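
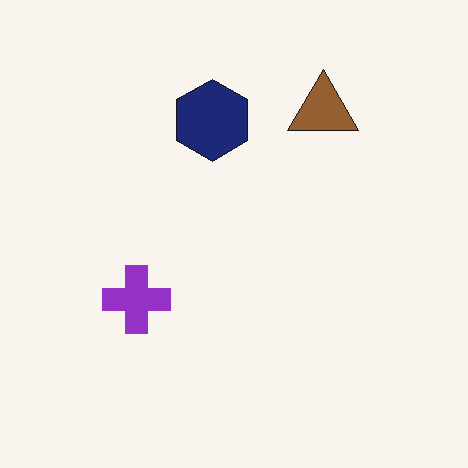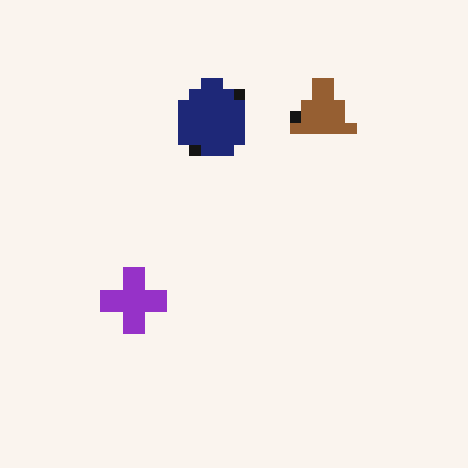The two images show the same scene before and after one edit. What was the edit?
It was coarsely pixelated.

Shapes are reduced to large square blocks; fine edges and outlines are lost — a downscale-then-upscale (mosaic) effect.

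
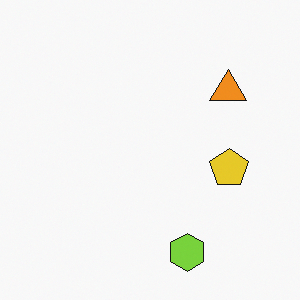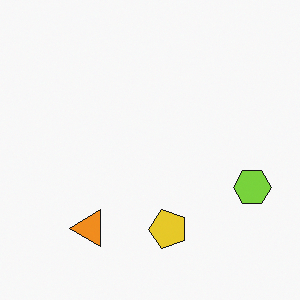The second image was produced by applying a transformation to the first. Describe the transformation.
The transformation is: transposed (reflected across the top-left ↔ bottom-right diagonal).

Shapes have swapped their row and column positions — what was in the top-right is now in the bottom-left — a diagonal reflection.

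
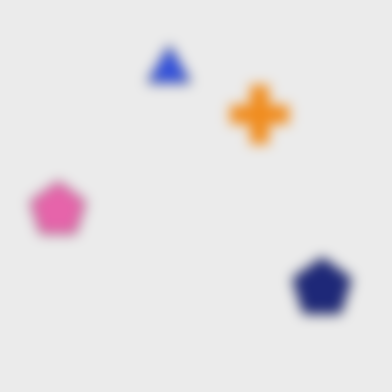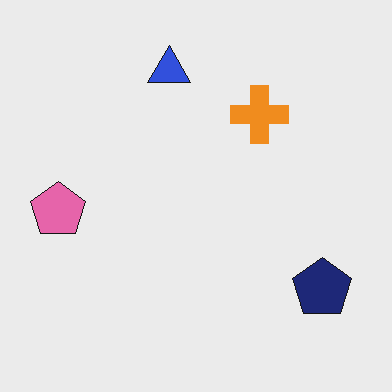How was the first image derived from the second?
Heavily blurred.

Shape edges and outlines are uniformly softened across the whole image.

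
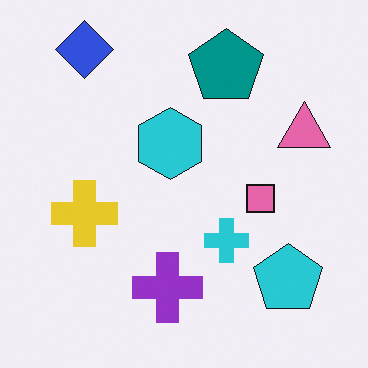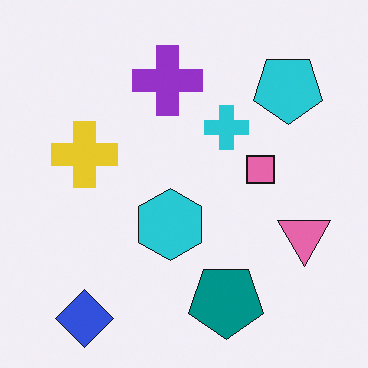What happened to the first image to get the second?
The image was flipped vertically (top ↔ bottom).

The blue diamond is in the top-left of the first image and the bottom-left of the second — shapes on opposite sides of the horizontal midline have swapped in a mirror flip.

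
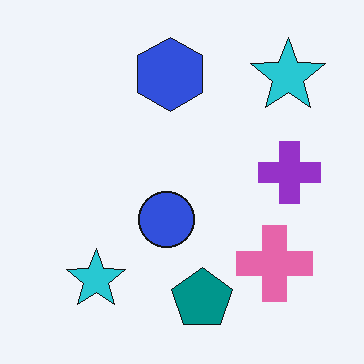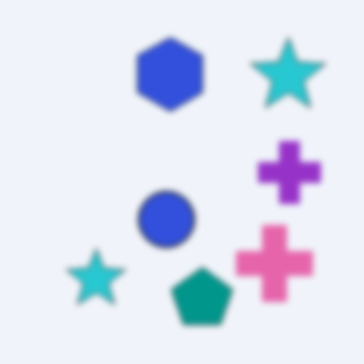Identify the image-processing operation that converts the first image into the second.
The image was noticeably gaussian-blurred.

Shape edges and outlines are uniformly softened across the whole image.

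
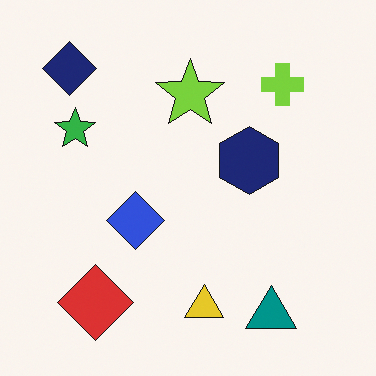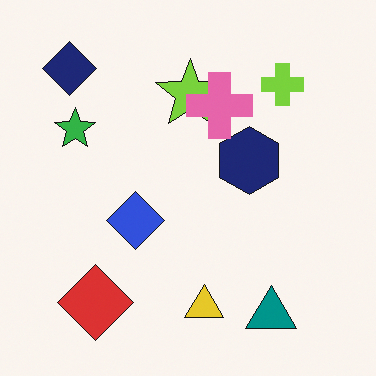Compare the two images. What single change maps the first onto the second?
Overlaid with an additional pink cross.

A pink cross appears in the second image that is absent from the first.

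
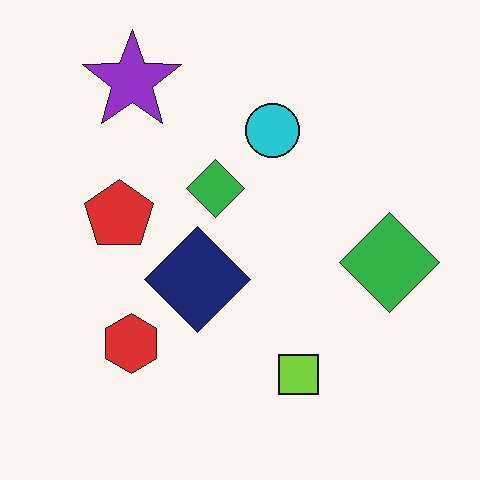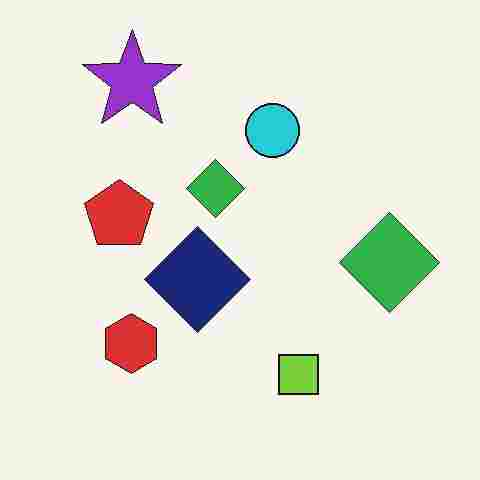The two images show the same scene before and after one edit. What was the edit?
The second image is the first heavily JPEG-compressed with obvious blocking artifacts.

Blocky 8×8 compression artifacts appear around shape edges and the flat background shows ringing — characteristic JPEG degradation.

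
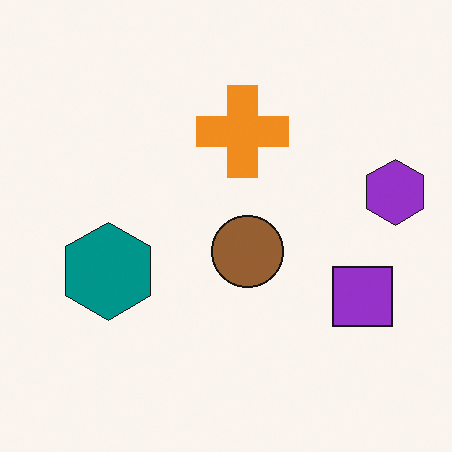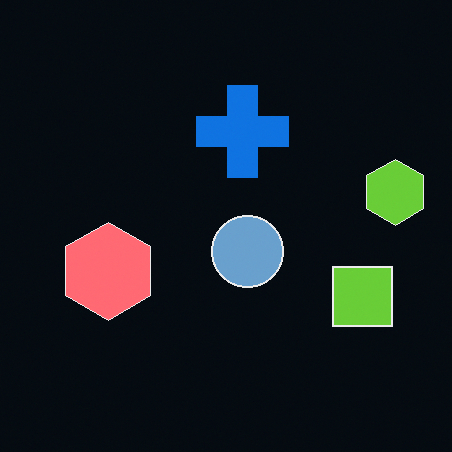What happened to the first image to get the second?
The transformation is: color-inverted (negative).

The light background has become dark and every shape's color is its complement — a photographic negative.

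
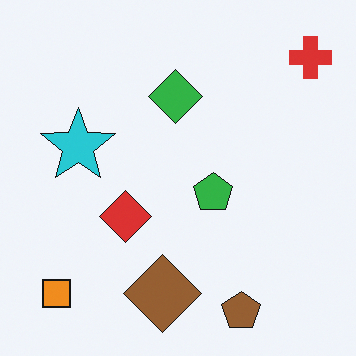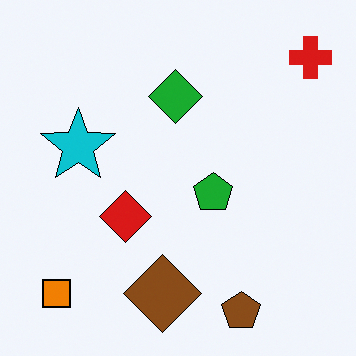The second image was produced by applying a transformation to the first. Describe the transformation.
Given slightly increased contrast.

Tones are pushed away from mid-grey across the whole image — a global contrast change.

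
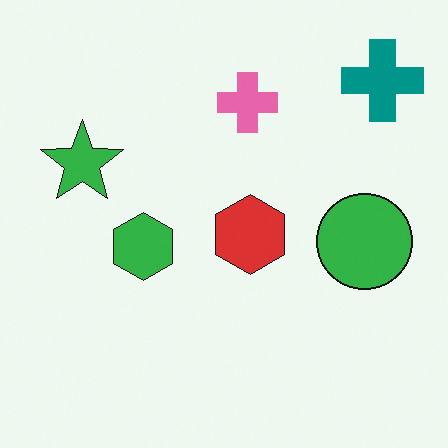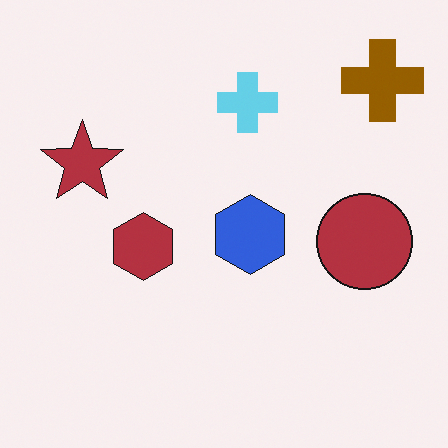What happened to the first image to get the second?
It was hue-shifted by a large amount.

Every shape's color has rotated by the same amount around the hue wheel — a uniform hue shift.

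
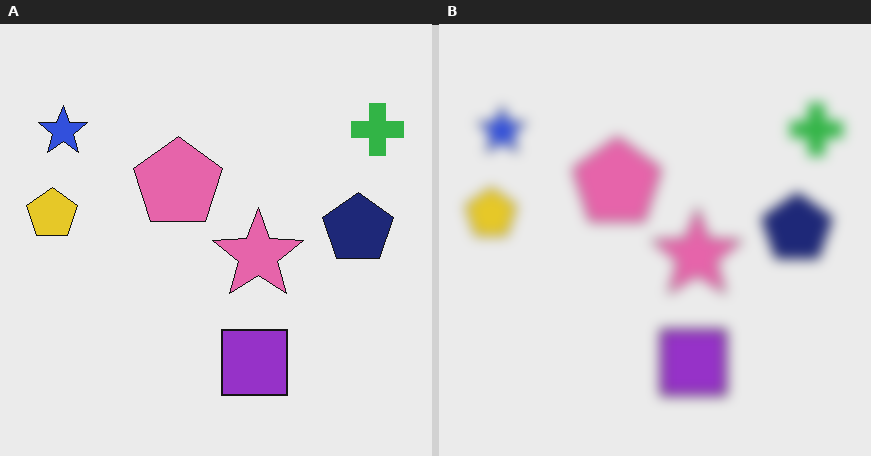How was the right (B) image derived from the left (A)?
The transformation is: strongly gaussian-blurred.

Shape edges and outlines are uniformly softened across the whole image.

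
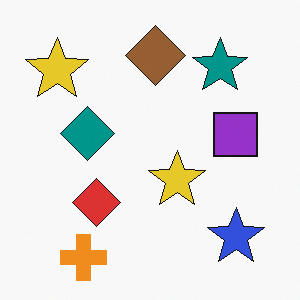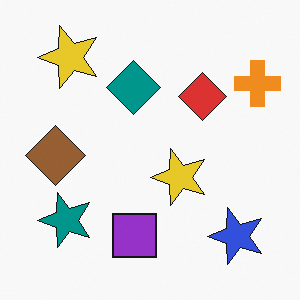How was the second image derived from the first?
The transformation is: transposed (reflected across the top-left ↔ bottom-right diagonal).

Shapes have swapped their row and column positions — what was in the top-right is now in the bottom-left — a diagonal reflection.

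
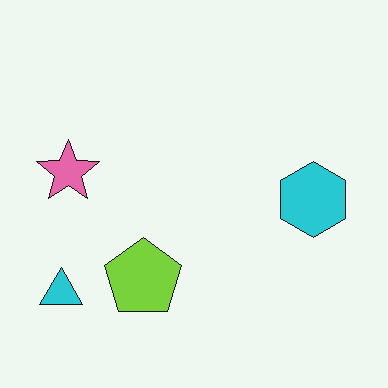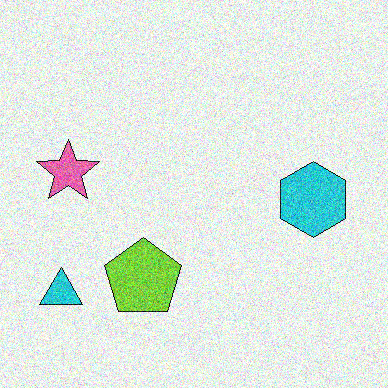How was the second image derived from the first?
The second image is the first degraded with strong gaussian noise.

Random speckle covers the whole image, including the flat background.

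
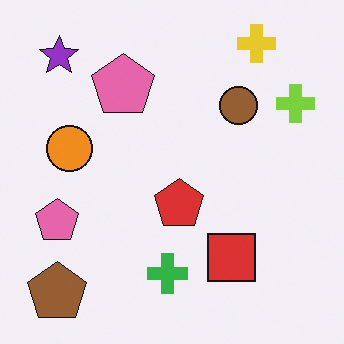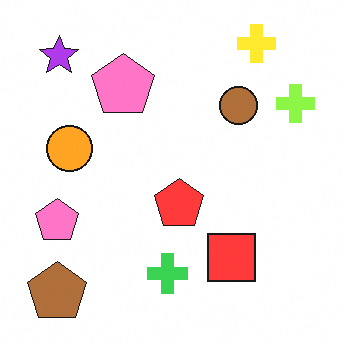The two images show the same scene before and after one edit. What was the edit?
The transformation is: slightly brightened.

Every pixel — background and shapes alike — is uniformly brightened.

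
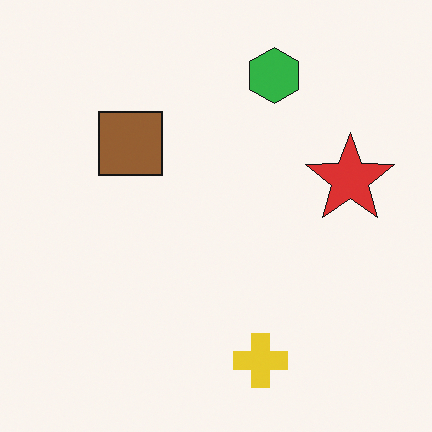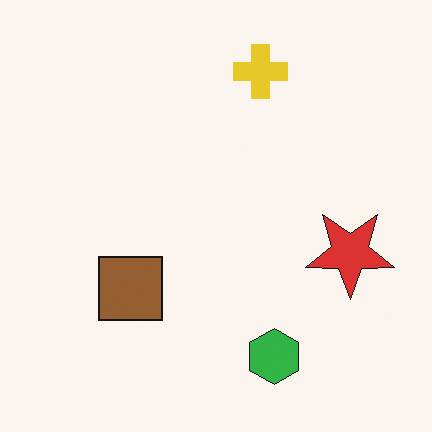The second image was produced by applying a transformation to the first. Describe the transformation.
The image was flipped vertically (top ↔ bottom).

The yellow cross is in the bottom of the first image and the top of the second — shapes on opposite sides of the horizontal midline have swapped in a mirror flip.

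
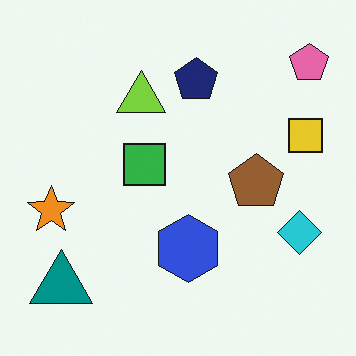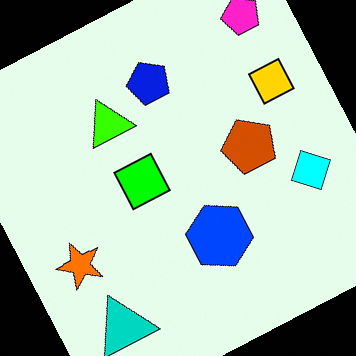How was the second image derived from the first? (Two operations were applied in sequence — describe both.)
Made much more vivid (saturation change), then rotated counter-clockwise by a moderate amount.

All colors are more vivid — a global saturation change. Every shape is tilted by the same angle and the image corners show triangular fill wedges — a whole-image rotation by a non-right angle.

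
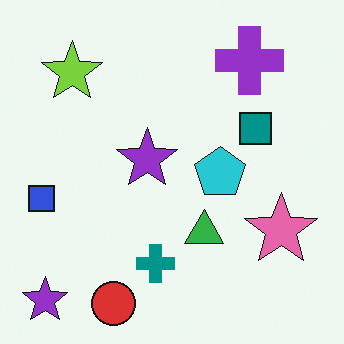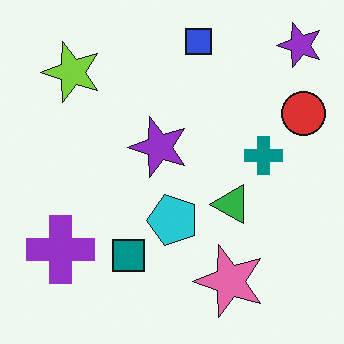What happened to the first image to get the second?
The transformation is: transposed (reflected across the top-left ↔ bottom-right diagonal).

Shapes have swapped their row and column positions — what was in the top-right is now in the bottom-left — a diagonal reflection.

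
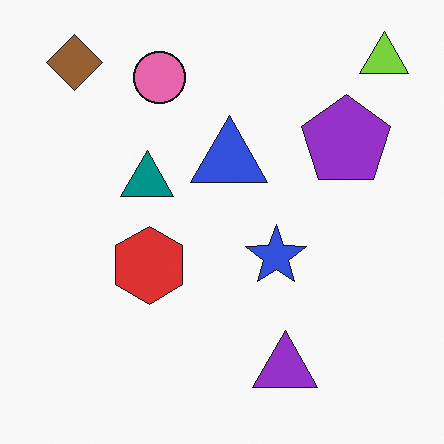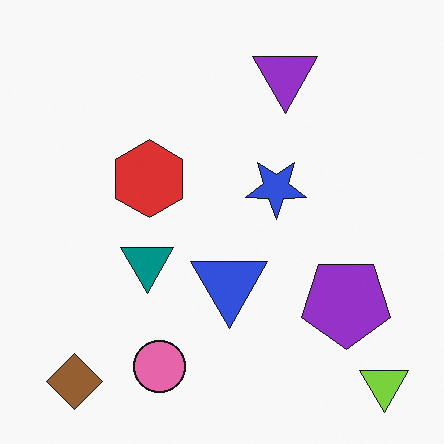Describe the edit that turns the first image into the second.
The second image is the first flipped vertically (top ↔ bottom).

The lime triangle is in the top-right of the first image and the bottom-right of the second — shapes on opposite sides of the horizontal midline have swapped in a mirror flip.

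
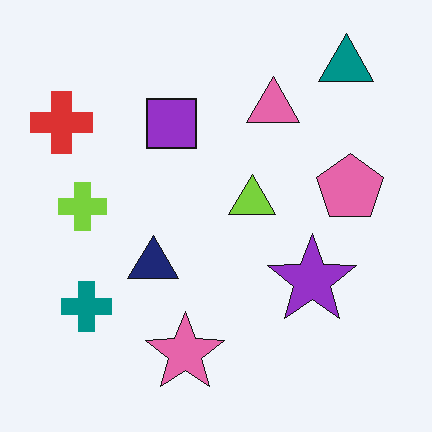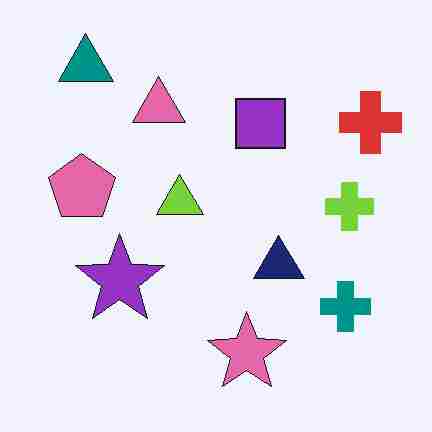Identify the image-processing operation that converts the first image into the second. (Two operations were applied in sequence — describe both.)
The second image is the first heavily JPEG-compressed with obvious blocking artifacts, then flipped horizontally (left ↔ right).

Blocky 8×8 compression artifacts appear around shape edges and the flat background shows ringing — characteristic JPEG degradation. The red cross is in the top-left of the first image and the top-right of the second — shapes on opposite sides of the vertical midline have swapped in a mirror flip.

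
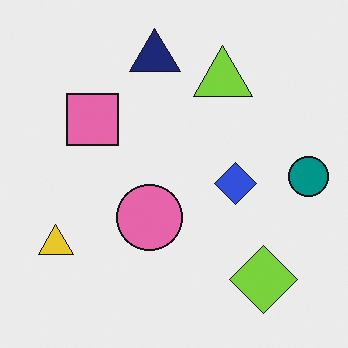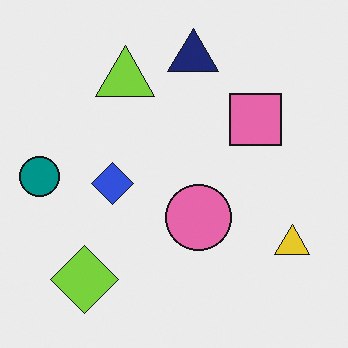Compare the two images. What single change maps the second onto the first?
It was flipped horizontally (left ↔ right).

The teal circle is in the left of the second image and the right of the first — shapes on opposite sides of the vertical midline have swapped in a mirror flip.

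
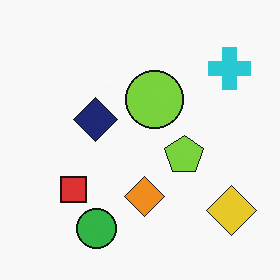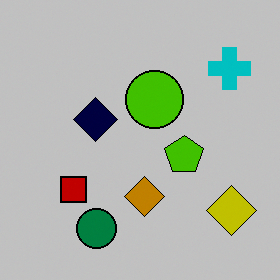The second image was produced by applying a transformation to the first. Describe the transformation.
This is the original image heavily posterized to just a handful of flat colors.

Each flat color has snapped to a coarser quantized level — most visibly, the near-white background has dropped to a flat grey.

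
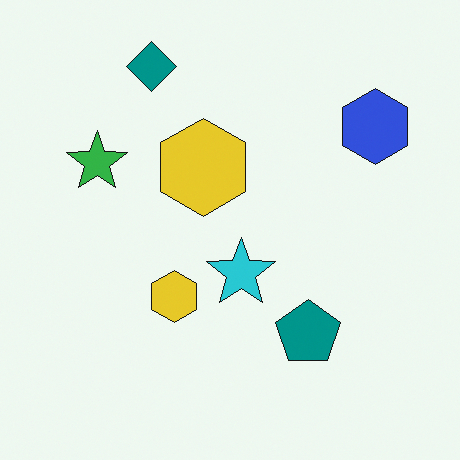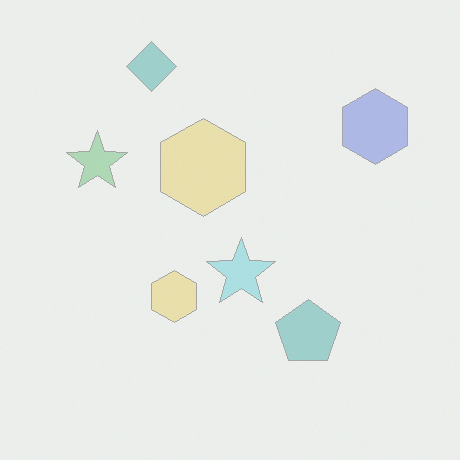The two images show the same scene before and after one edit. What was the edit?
This is the original image washed out (contrast reduced).

Tones are pushed toward mid-grey across the whole image — a global contrast change.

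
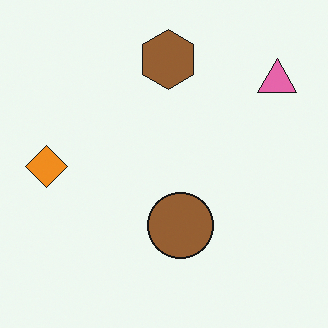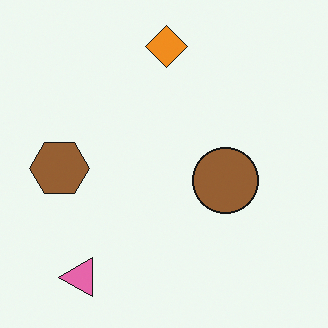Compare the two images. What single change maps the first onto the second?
It was transposed (reflected across the top-left ↔ bottom-right diagonal).

Shapes have swapped their row and column positions — what was in the top-right is now in the bottom-left — a diagonal reflection.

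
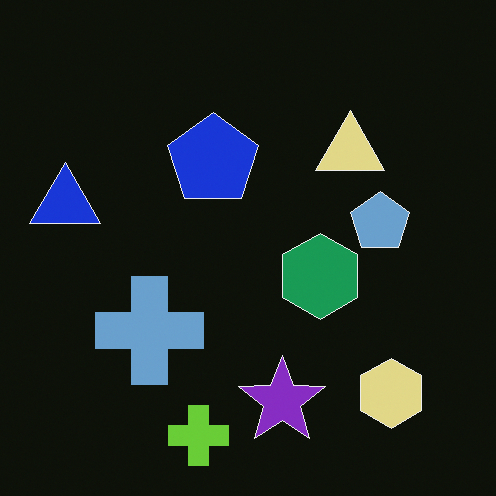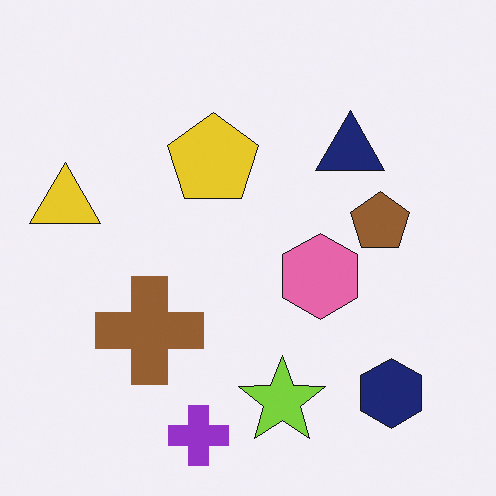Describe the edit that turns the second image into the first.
The image was color-inverted (negative).

The light background has become dark and every shape's color is its complement — a photographic negative.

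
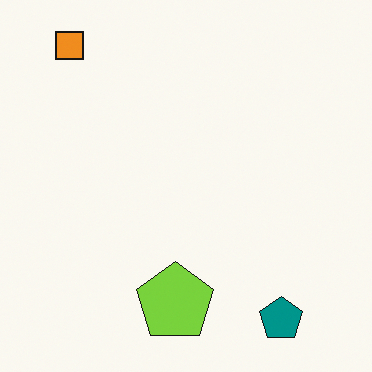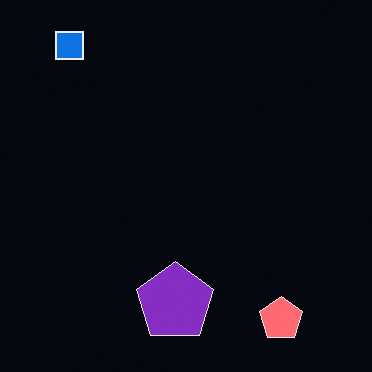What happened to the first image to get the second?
It was color-inverted (negative).

The light background has become dark and every shape's color is its complement — a photographic negative.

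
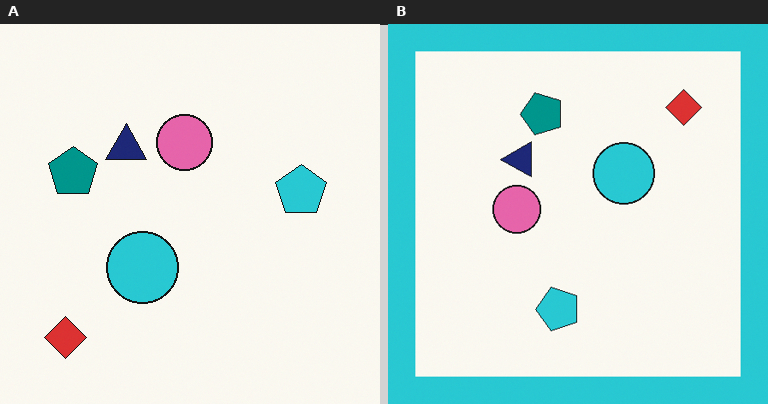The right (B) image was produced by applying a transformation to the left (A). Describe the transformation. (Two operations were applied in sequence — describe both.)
Transposed (reflected across the top-left ↔ bottom-right diagonal), then framed with a cyan border.

Shapes have swapped their row and column positions — what was in the top-right is now in the bottom-left — a diagonal reflection. A solid cyan frame runs around the edge of the right (B) image, with the content slightly shrunk inside it.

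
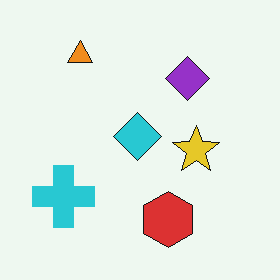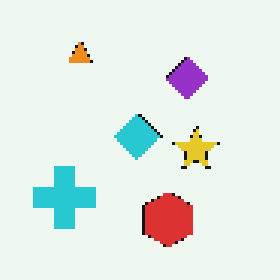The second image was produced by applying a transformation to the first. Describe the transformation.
The second image is the first mildly pixelated.

Shapes are reduced to large square blocks; fine edges and outlines are lost — a downscale-then-upscale (mosaic) effect.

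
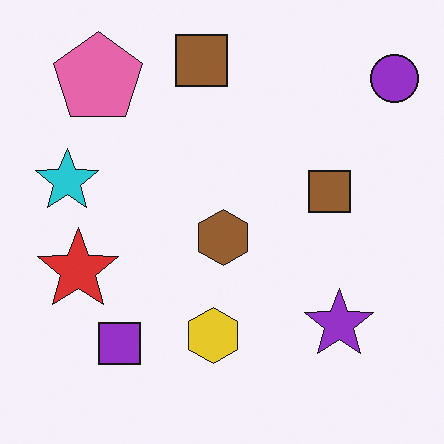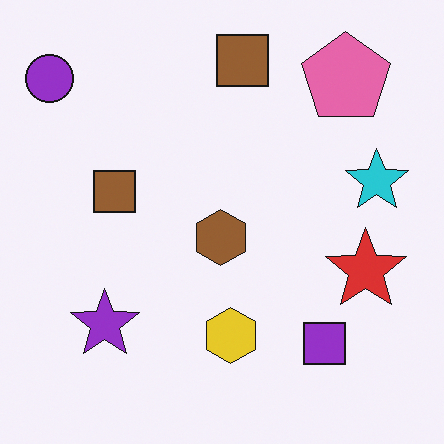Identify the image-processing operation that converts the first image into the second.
This is the original image flipped horizontally (left ↔ right).

The purple circle is in the top-right of the first image and the top-left of the second — shapes on opposite sides of the vertical midline have swapped in a mirror flip.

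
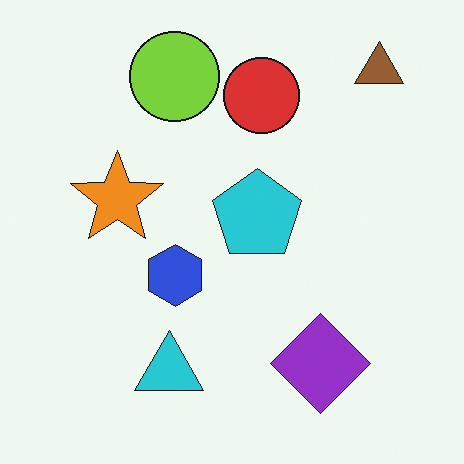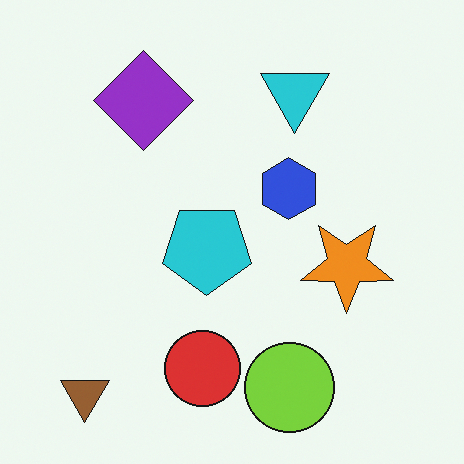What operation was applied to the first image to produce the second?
This is the original image rotated 180°.

The brown triangle sits in the top-right of the first image and the bottom-left of the second — consistent with a whole-image 180° rotation.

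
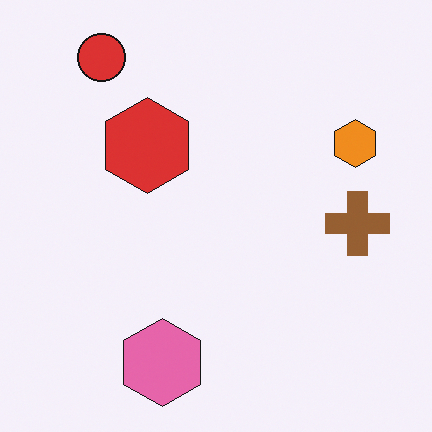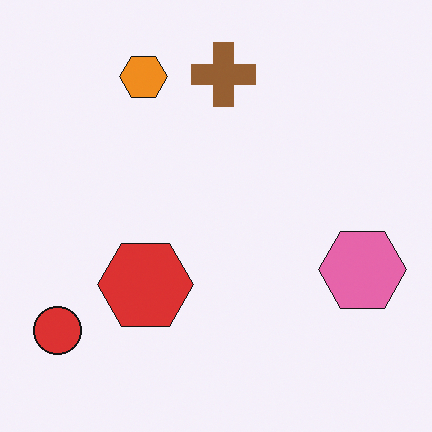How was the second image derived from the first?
The image was rotated 90° counter-clockwise.

The red circle sits in the top-left of the first image and the bottom-left of the second — consistent with a whole-image 90° counter-clockwise rotation.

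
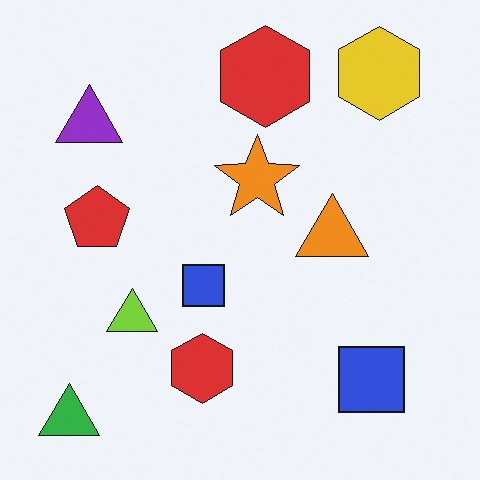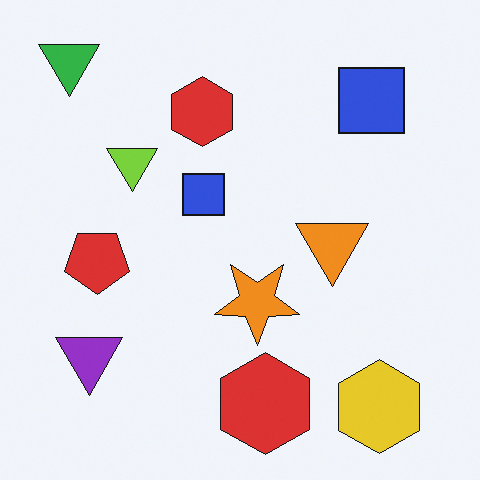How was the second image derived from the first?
Flipped vertically (top ↔ bottom).

The green triangle is in the bottom-left of the first image and the top-left of the second — shapes on opposite sides of the horizontal midline have swapped in a mirror flip.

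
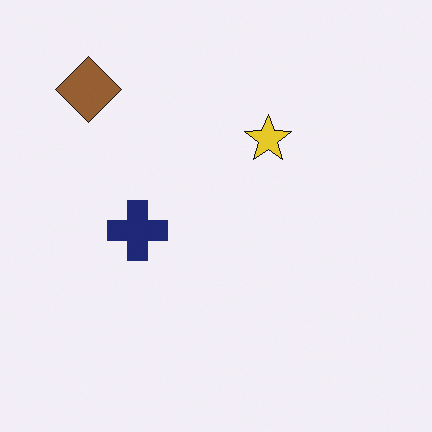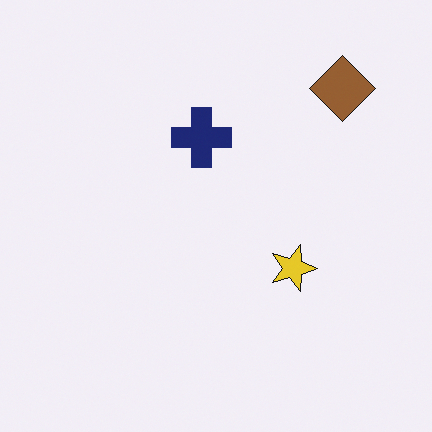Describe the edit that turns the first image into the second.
The second image is the first rotated 90° clockwise.

The brown diamond sits in the top-left of the first image and the top-right of the second — consistent with a whole-image 90° clockwise rotation.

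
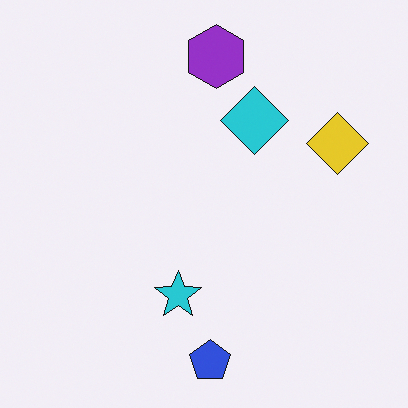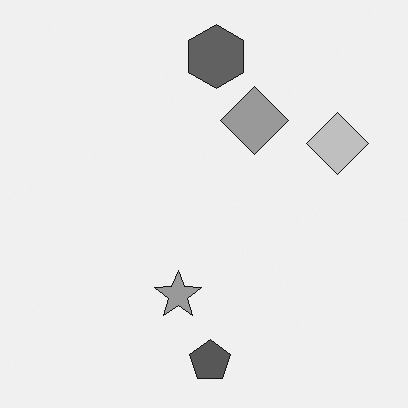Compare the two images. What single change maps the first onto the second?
It was converted to grayscale.

All color is removed — every shape is now a shade of grey.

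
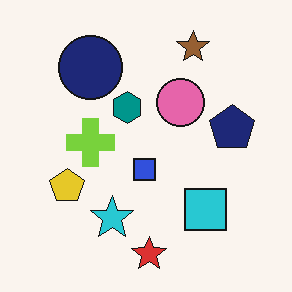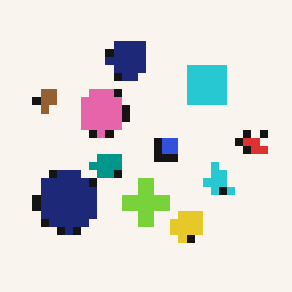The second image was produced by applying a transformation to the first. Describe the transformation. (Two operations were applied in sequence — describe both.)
The transformation is: rotated 90° counter-clockwise, then moderately pixelated.

The brown star sits in the top of the first image and the left of the second — consistent with a whole-image 90° counter-clockwise rotation. Shapes are reduced to large square blocks; fine edges and outlines are lost — a downscale-then-upscale (mosaic) effect.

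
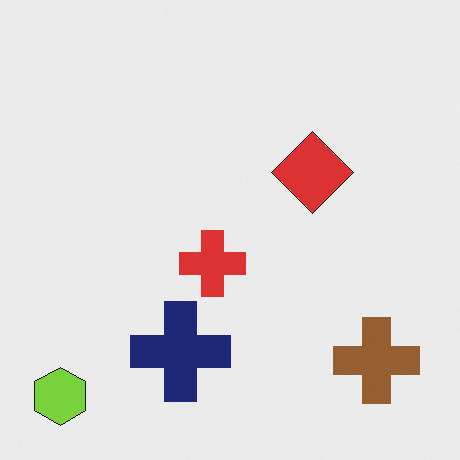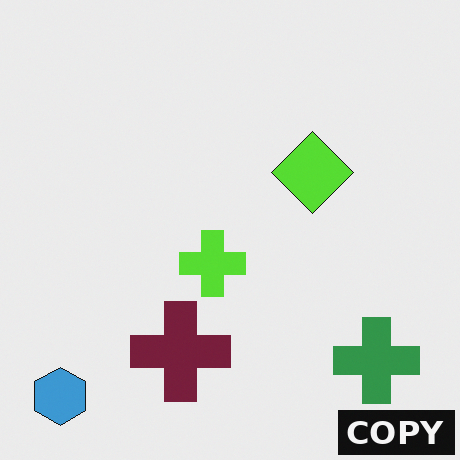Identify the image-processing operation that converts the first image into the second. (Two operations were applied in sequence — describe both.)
This is the original image hue-shifted by a moderate amount, then watermarked with the text "COPY" in the lower-right corner.

Every shape's color has rotated by the same amount around the hue wheel — a uniform hue shift. A dark label reading "COPY" appears in the lower-right corner.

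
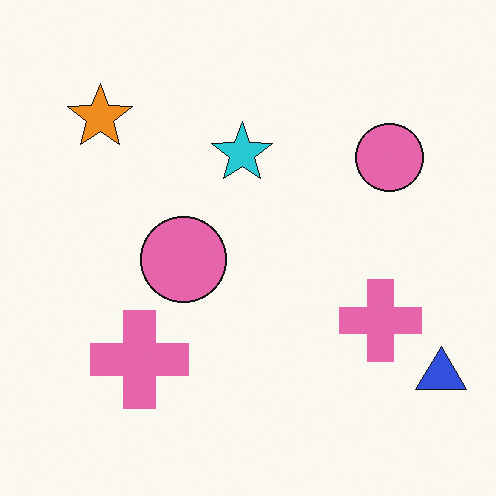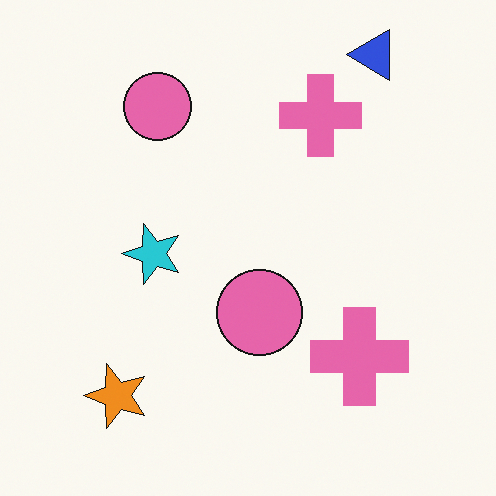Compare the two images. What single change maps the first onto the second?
The second image is the first rotated 90° counter-clockwise.

The blue triangle sits in the bottom-right of the first image and the top-right of the second — consistent with a whole-image 90° counter-clockwise rotation.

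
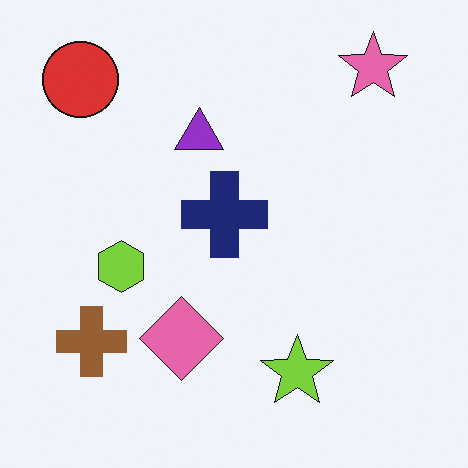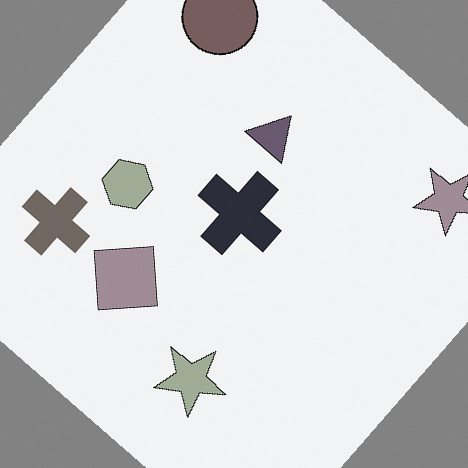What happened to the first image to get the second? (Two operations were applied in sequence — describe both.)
It was rotated clockwise by a large amount — several tens of degrees, then heavily desaturated.

Every shape is tilted by the same angle and the image corners show triangular fill wedges — a whole-image rotation by a non-right angle. All colors are more muted and greyish — a global saturation change.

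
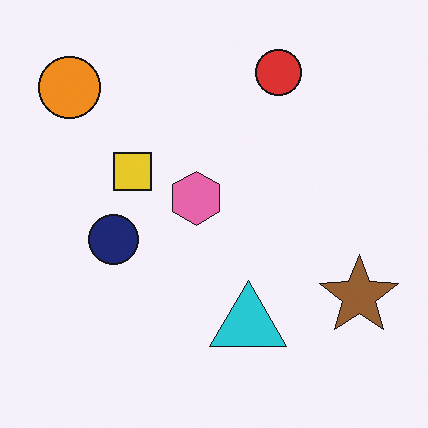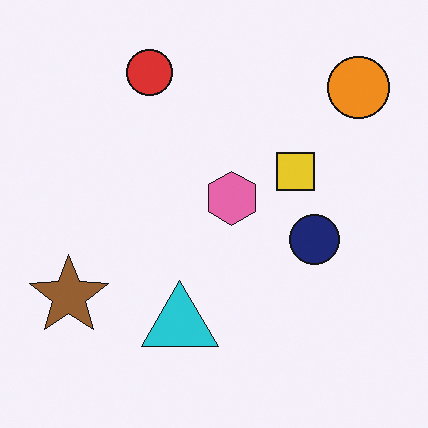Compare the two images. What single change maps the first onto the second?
The image was flipped horizontally (left ↔ right).

The orange circle is in the top-left of the first image and the top-right of the second — shapes on opposite sides of the vertical midline have swapped in a mirror flip.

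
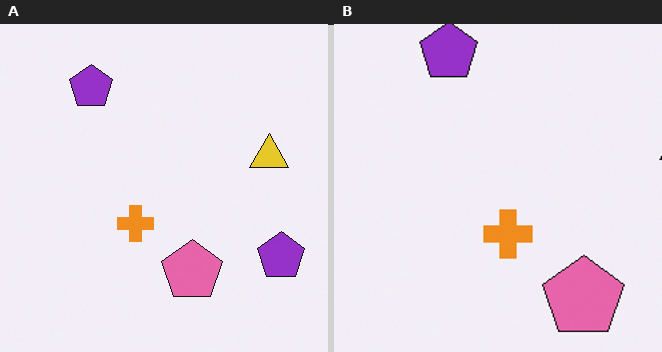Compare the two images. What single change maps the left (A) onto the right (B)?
Cropped to a modestly smaller region and rescaled.

The visible shapes are larger and the field of view is narrower; shapes near the original edges may be partly or wholly outside the frame — a crop-and-rescale.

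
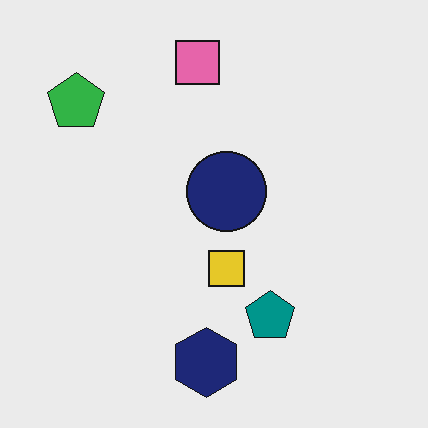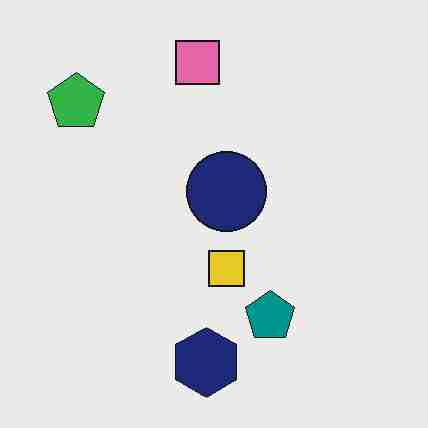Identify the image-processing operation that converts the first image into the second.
The second image is the first heavily JPEG-compressed with obvious blocking artifacts.

Blocky 8×8 compression artifacts appear around shape edges and the flat background shows ringing — characteristic JPEG degradation.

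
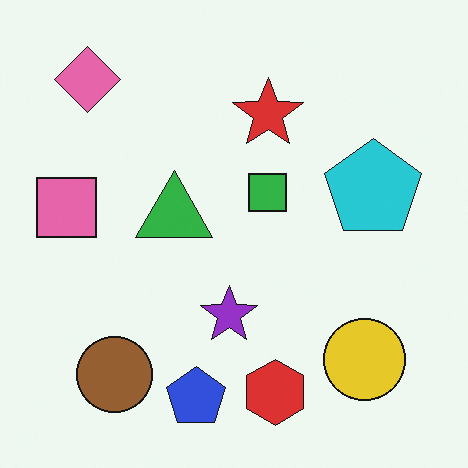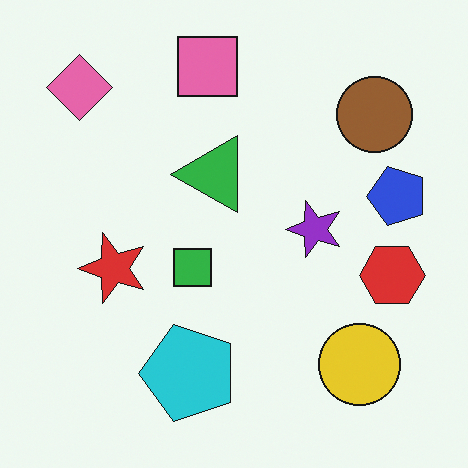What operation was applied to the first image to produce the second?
This is the original image transposed (reflected across the top-left ↔ bottom-right diagonal).

Shapes have swapped their row and column positions — what was in the top-right is now in the bottom-left — a diagonal reflection.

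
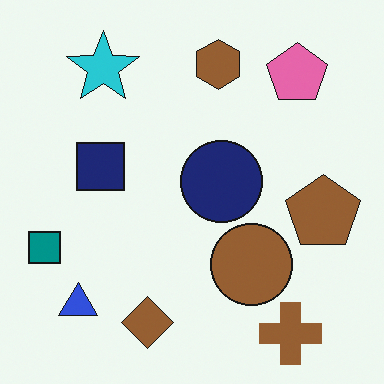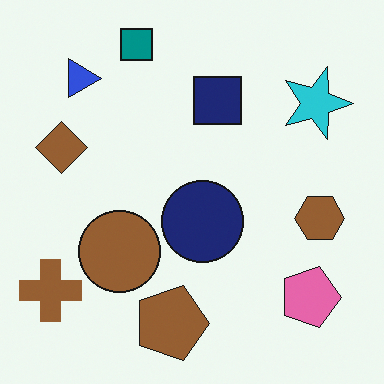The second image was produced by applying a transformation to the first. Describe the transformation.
Rotated 90° clockwise.

The brown cross sits in the bottom-right of the first image and the bottom-left of the second — consistent with a whole-image 90° clockwise rotation.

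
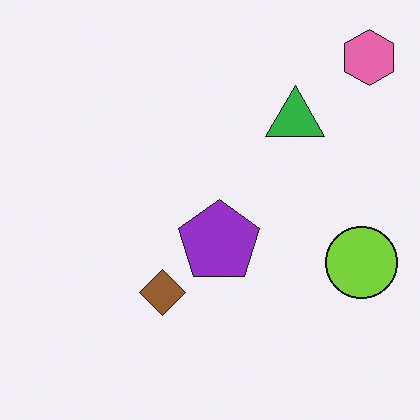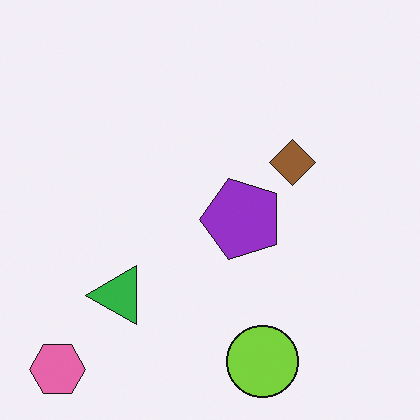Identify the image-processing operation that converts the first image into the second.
It was transposed (reflected across the top-left ↔ bottom-right diagonal).

Shapes have swapped their row and column positions — what was in the top-right is now in the bottom-left — a diagonal reflection.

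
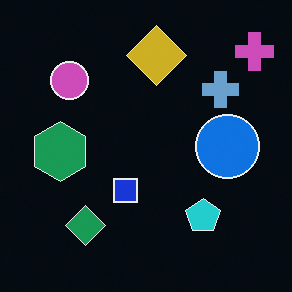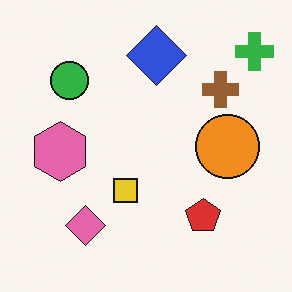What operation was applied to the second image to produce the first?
It was color-inverted (negative).

The light background has become dark and every shape's color is its complement — a photographic negative.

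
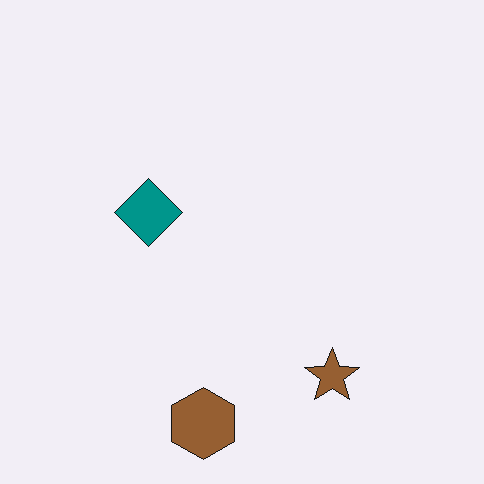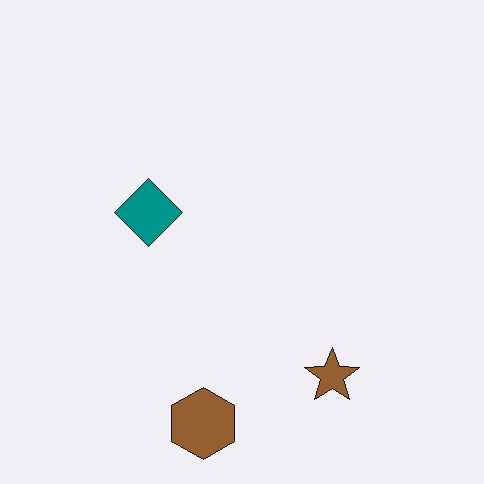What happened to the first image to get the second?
This is the original image JPEG-compressed with visible artifacts.

Blocky 8×8 compression artifacts appear around shape edges and the flat background shows ringing — characteristic JPEG degradation.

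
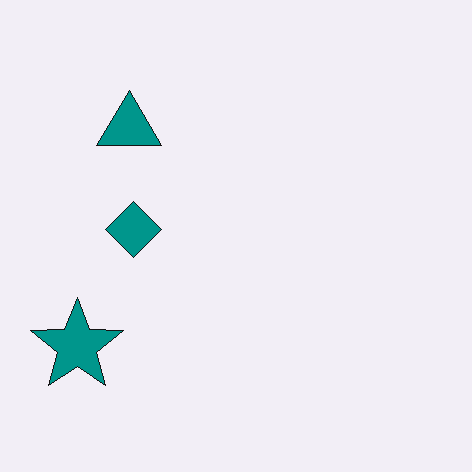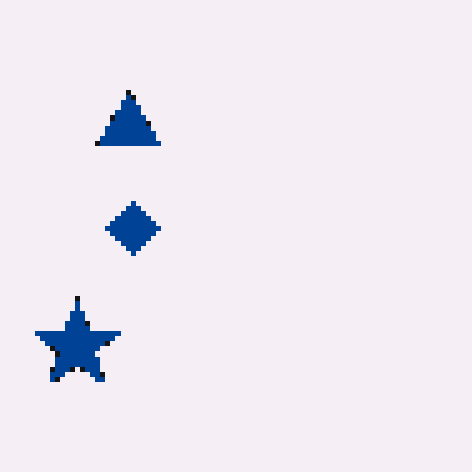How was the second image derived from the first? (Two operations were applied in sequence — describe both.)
The second image is the first hue-shifted by a small amount, then mildly pixelated.

Every shape's color has rotated by the same amount around the hue wheel — a uniform hue shift. Shapes are reduced to large square blocks; fine edges and outlines are lost — a downscale-then-upscale (mosaic) effect.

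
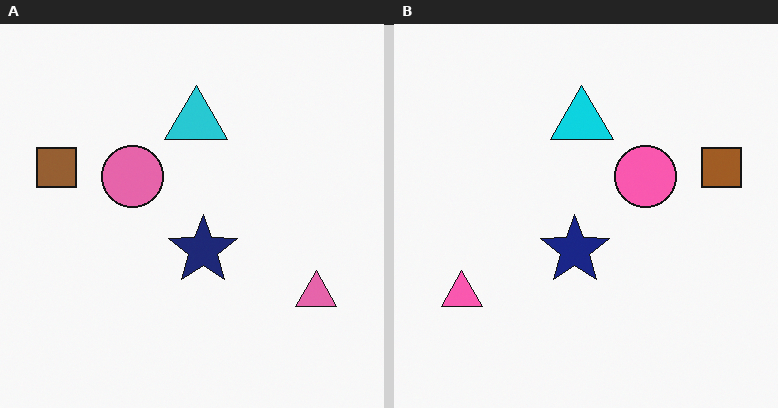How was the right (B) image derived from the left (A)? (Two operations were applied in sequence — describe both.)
The image was flipped horizontally (left ↔ right), then slightly oversaturated.

The brown square is in the left of the left (A) image and the right of the right (B) — shapes on opposite sides of the vertical midline have swapped in a mirror flip. All colors are more vivid — a global saturation change.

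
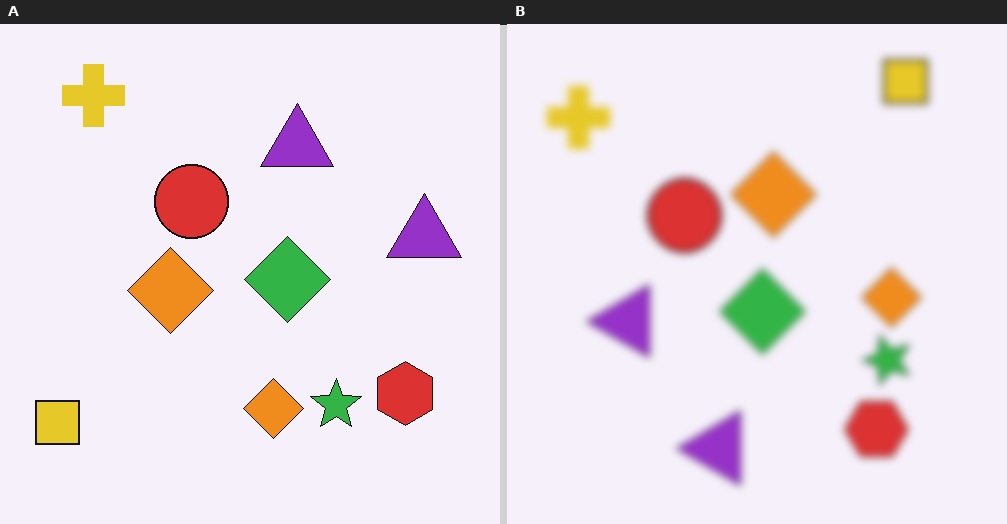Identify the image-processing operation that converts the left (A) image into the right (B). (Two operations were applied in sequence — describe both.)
The transformation is: transposed (reflected across the top-left ↔ bottom-right diagonal), then noticeably gaussian-blurred.

Shapes have swapped their row and column positions — what was in the top-right is now in the bottom-left — a diagonal reflection. Shape edges and outlines are uniformly softened across the whole image.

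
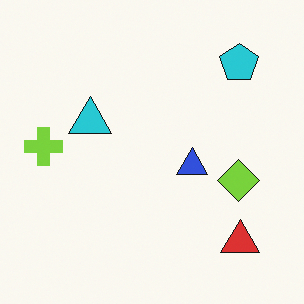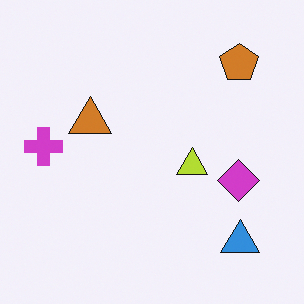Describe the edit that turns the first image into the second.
The second image is the first hue-shifted by a large amount.

Every shape's color has rotated by the same amount around the hue wheel — a uniform hue shift.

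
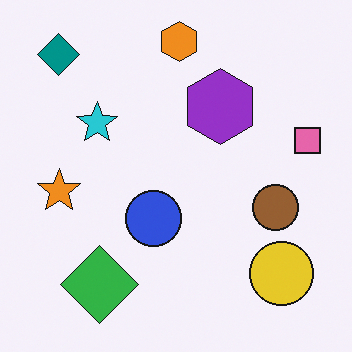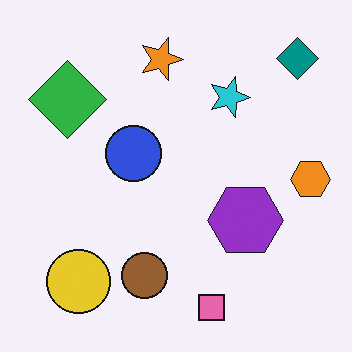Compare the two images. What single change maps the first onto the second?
Rotated 90° clockwise.

The teal diamond sits in the top-left of the first image and the top-right of the second — consistent with a whole-image 90° clockwise rotation.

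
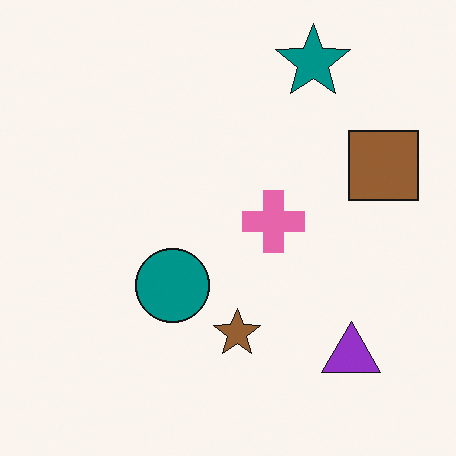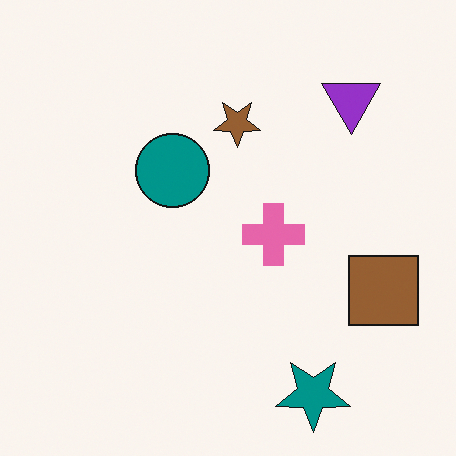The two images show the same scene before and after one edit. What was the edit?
The image was flipped vertically (top ↔ bottom).

The teal star is in the top-right of the first image and the bottom-right of the second — shapes on opposite sides of the horizontal midline have swapped in a mirror flip.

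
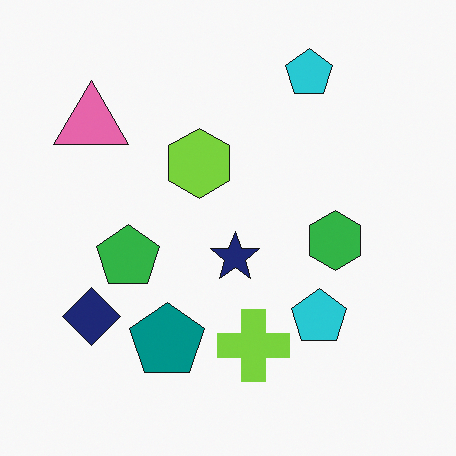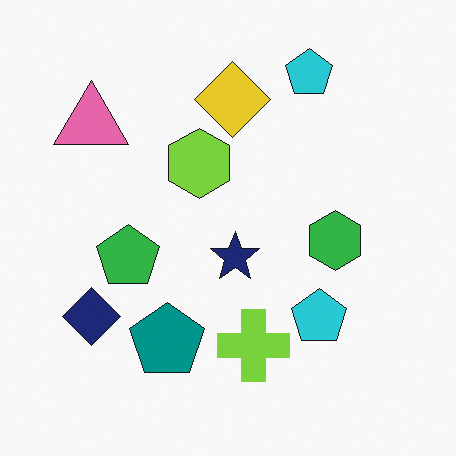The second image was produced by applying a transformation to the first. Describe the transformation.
The second image is the first overlaid with an additional yellow diamond.

A yellow diamond appears in the second image that is absent from the first.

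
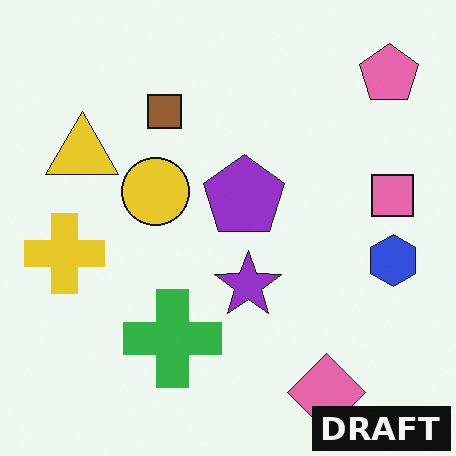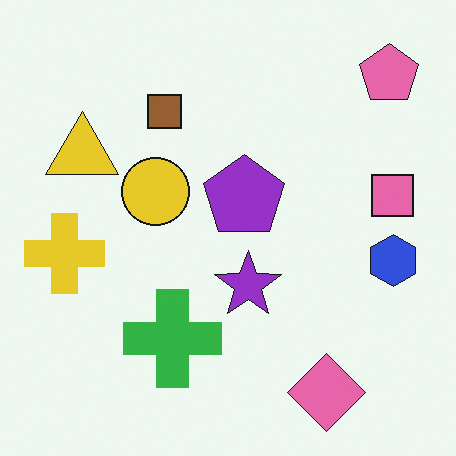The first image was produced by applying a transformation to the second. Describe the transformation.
It was watermarked with the text "DRAFT" in the lower-right corner.

A dark label reading "DRAFT" appears in the lower-right corner.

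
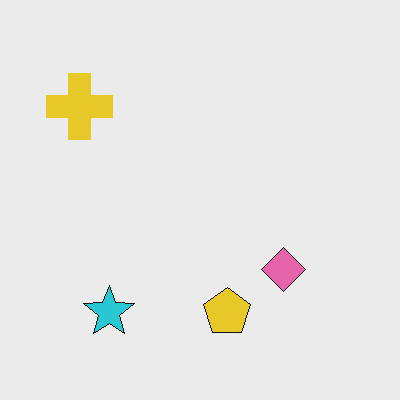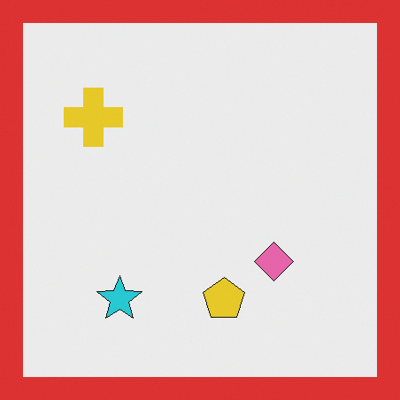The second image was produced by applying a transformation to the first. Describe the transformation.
The transformation is: framed with a red border.

A solid red frame runs around the edge of the second image, with the content slightly shrunk inside it.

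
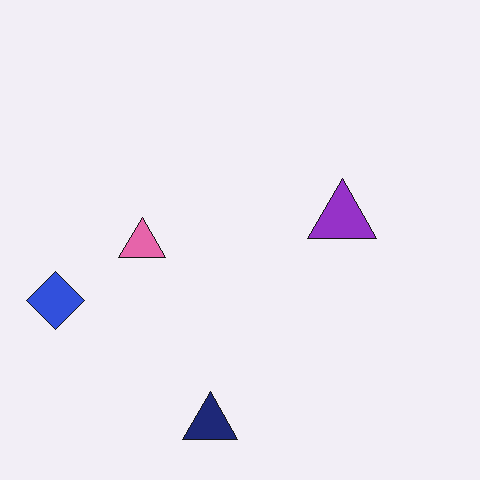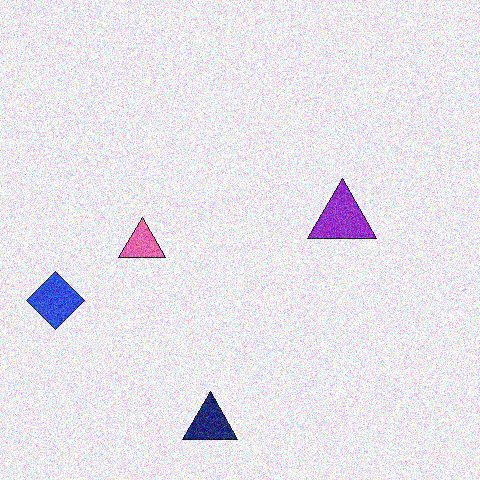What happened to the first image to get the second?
It was degraded with heavy additive noise.

Random speckle covers the whole image, including the flat background.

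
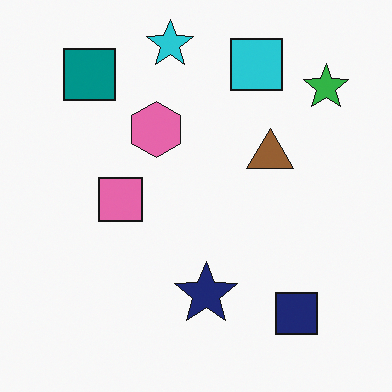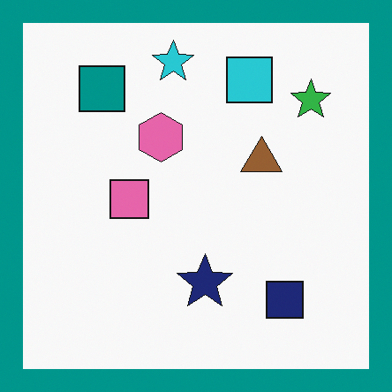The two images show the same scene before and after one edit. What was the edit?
The transformation is: framed with a teal border.

A solid teal frame runs around the edge of the second image, with the content slightly shrunk inside it.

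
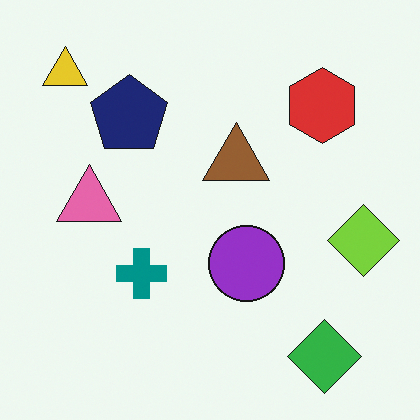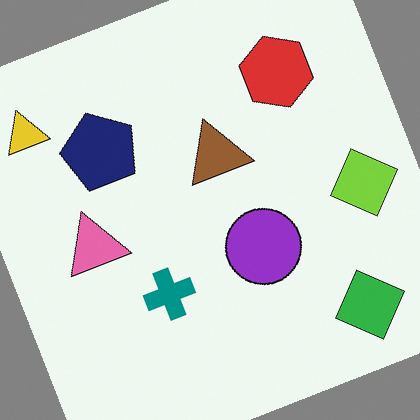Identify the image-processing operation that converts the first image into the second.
The second image is the first rotated counter-clockwise by a clearly visible amount.

Every shape is tilted by the same angle and the image corners show triangular fill wedges — a whole-image rotation by a non-right angle.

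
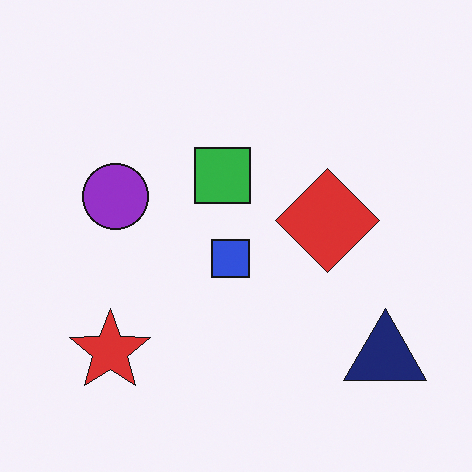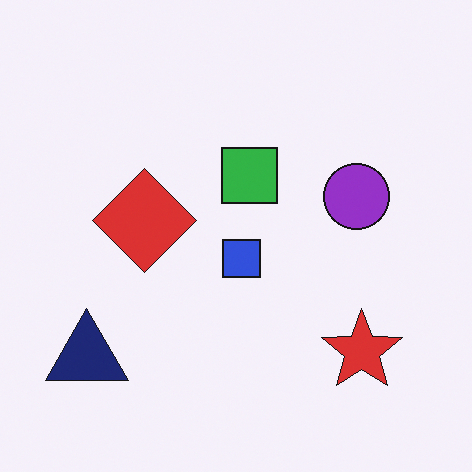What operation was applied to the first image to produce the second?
Flipped horizontally (left ↔ right).

The navy triangle is in the bottom-right of the first image and the bottom-left of the second — shapes on opposite sides of the vertical midline have swapped in a mirror flip.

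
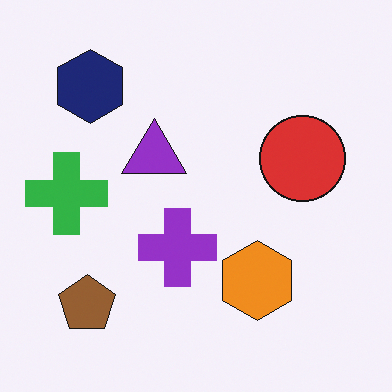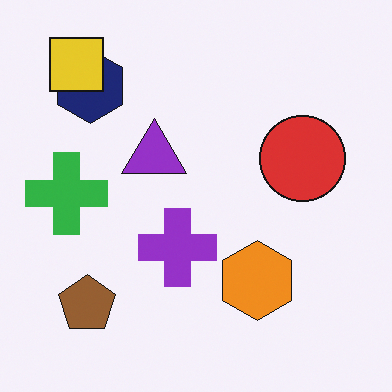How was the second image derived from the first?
The image was overlaid with an additional yellow square.

A yellow square appears in the second image that is absent from the first.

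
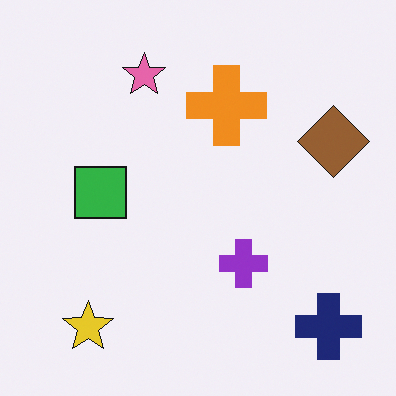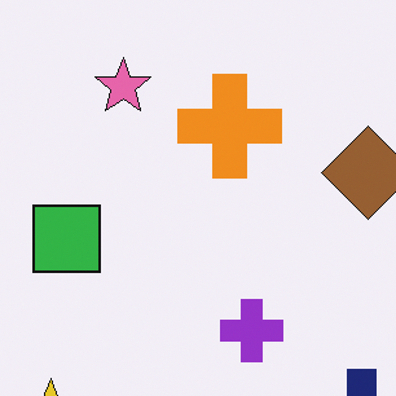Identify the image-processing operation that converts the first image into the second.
Cropped to a modestly smaller region and rescaled.

The visible shapes are larger and the field of view is narrower; shapes near the original edges may be partly or wholly outside the frame — a crop-and-rescale.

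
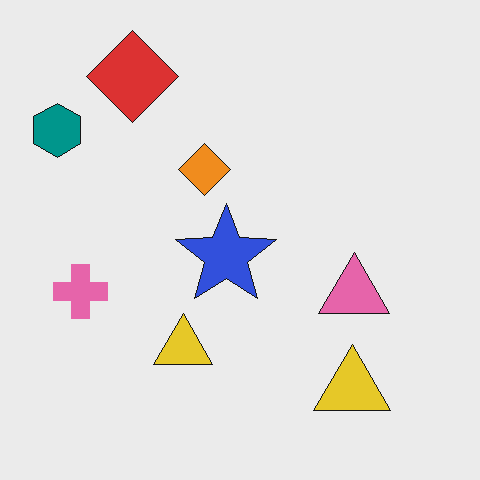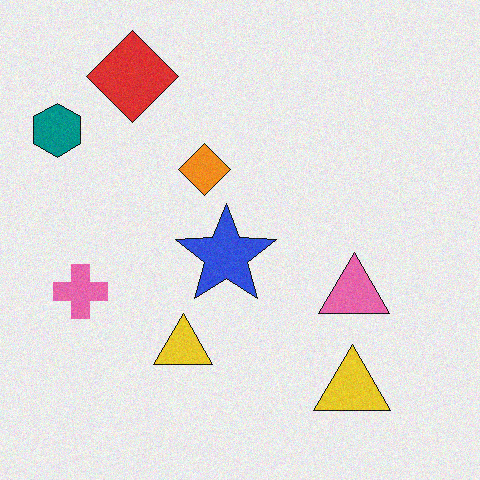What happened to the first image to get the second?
The transformation is: degraded with subtle gaussian noise.

Random speckle covers the whole image, including the flat background.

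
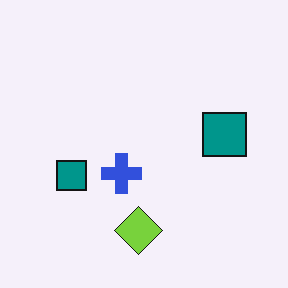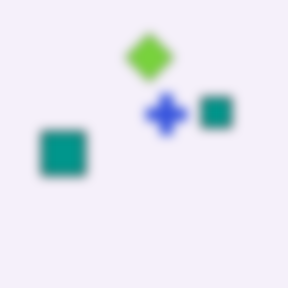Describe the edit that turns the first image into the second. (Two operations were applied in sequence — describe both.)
Rotated 180°, then heavily blurred.

The lime diamond sits in the bottom of the first image and the top of the second — consistent with a whole-image 180° rotation. Shape edges and outlines are uniformly softened across the whole image.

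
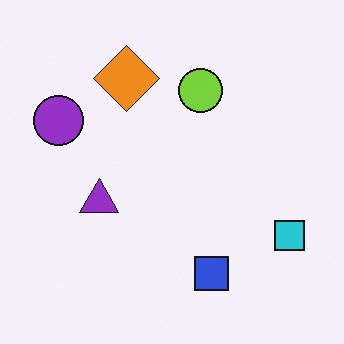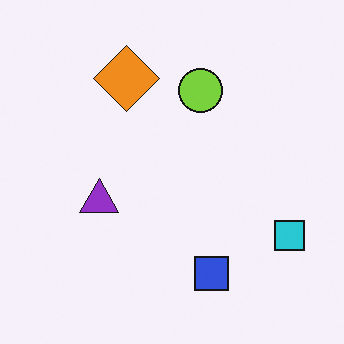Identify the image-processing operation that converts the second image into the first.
This is the original image overlaid with an additional purple circle.

A purple circle appears in the first image that is absent from the second.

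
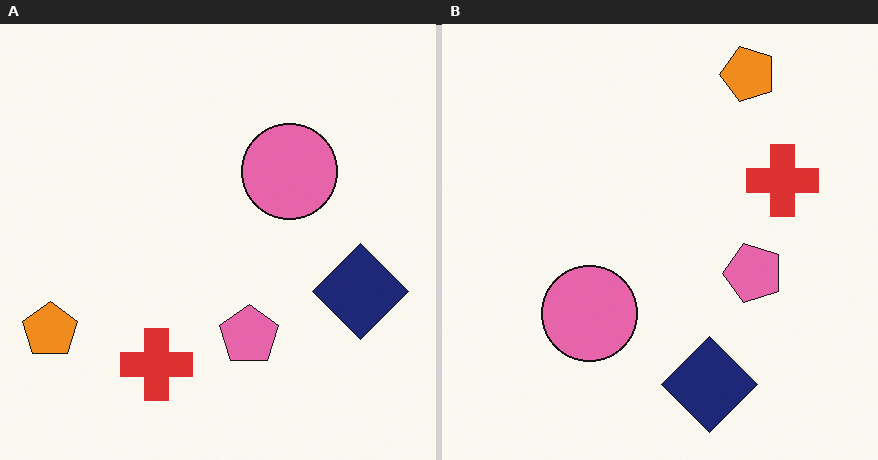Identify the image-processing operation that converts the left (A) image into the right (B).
It was transposed (reflected across the top-left ↔ bottom-right diagonal).

Shapes have swapped their row and column positions — what was in the top-right is now in the bottom-left — a diagonal reflection.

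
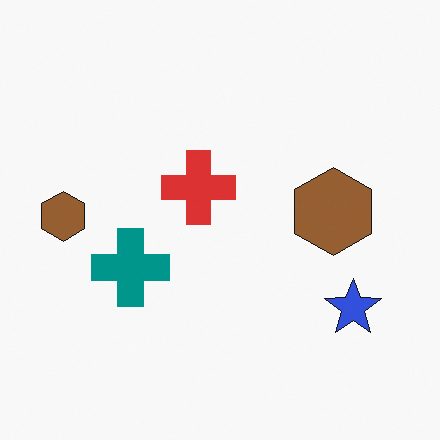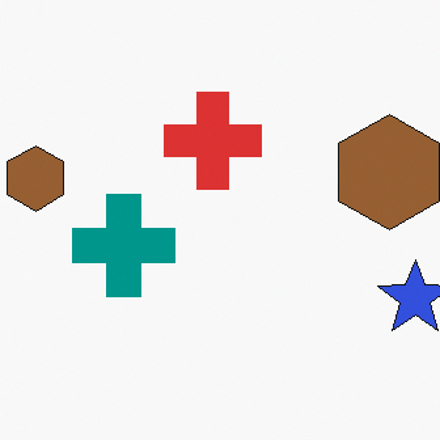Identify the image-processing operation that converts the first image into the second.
This is the original image cropped slightly and scaled back up.

The visible shapes are larger and the field of view is narrower; shapes near the original edges may be partly or wholly outside the frame — a crop-and-rescale.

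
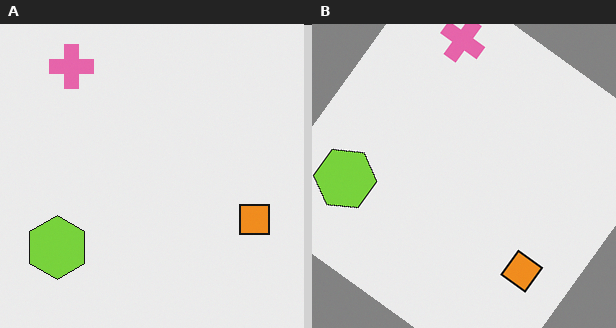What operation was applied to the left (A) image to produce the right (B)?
This is the original image rotated clockwise by a large amount — several tens of degrees.

Every shape is tilted by the same angle and the image corners show triangular fill wedges — a whole-image rotation by a non-right angle.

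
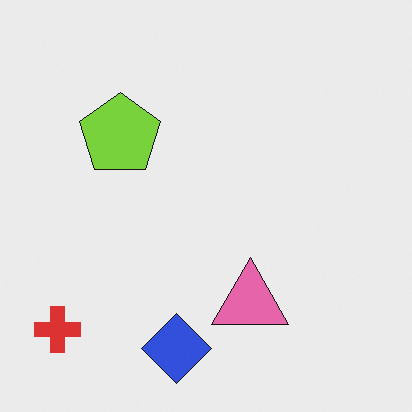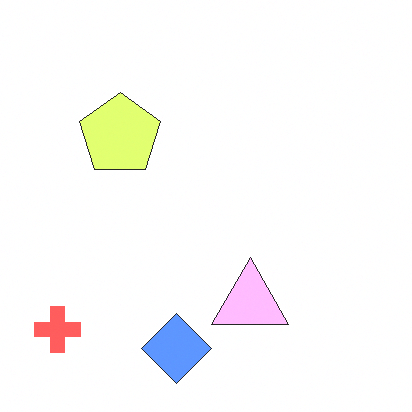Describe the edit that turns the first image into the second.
This is the original image substantially brightened.

Every pixel — background and shapes alike — is uniformly brightened.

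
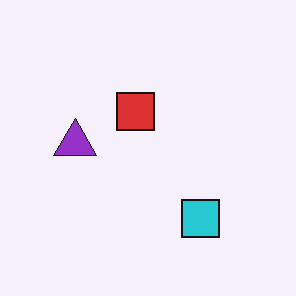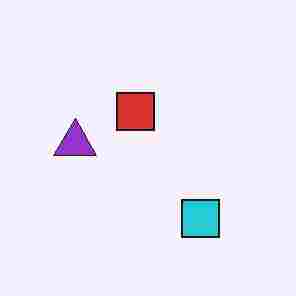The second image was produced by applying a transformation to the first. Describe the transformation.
It was degraded with heavy JPEG compression.

Blocky 8×8 compression artifacts appear around shape edges and the flat background shows ringing — characteristic JPEG degradation.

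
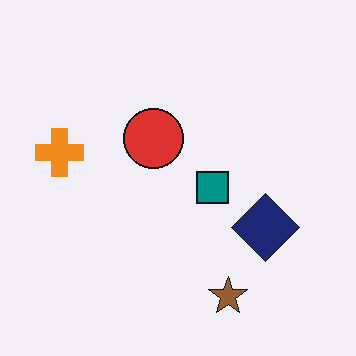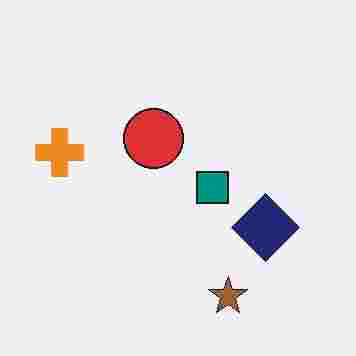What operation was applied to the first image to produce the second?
The second image is the first heavily JPEG-compressed with obvious blocking artifacts.

Blocky 8×8 compression artifacts appear around shape edges and the flat background shows ringing — characteristic JPEG degradation.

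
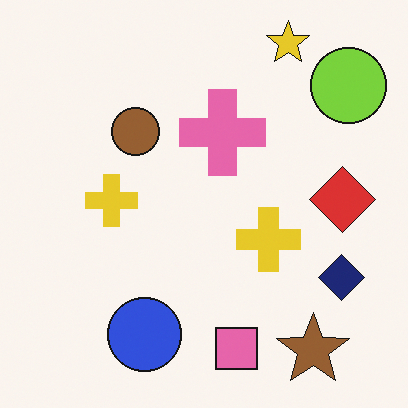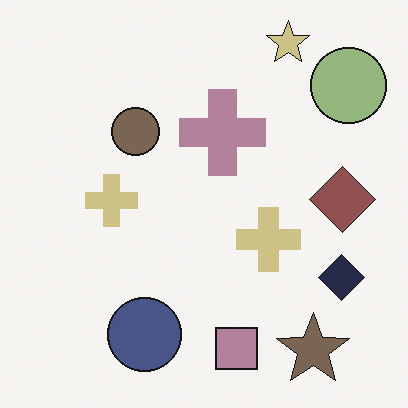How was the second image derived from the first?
The second image is the first made much more muted (saturation change).

All colors are more muted and greyish — a global saturation change.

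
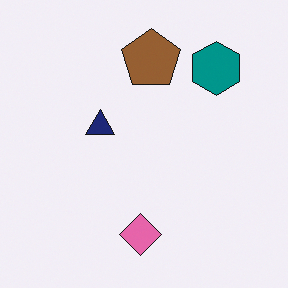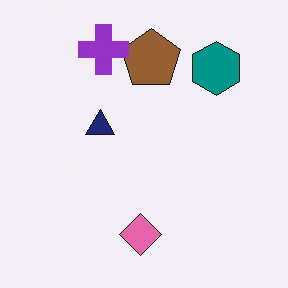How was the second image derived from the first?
The image was overlaid with an additional purple cross.

A purple cross appears in the second image that is absent from the first.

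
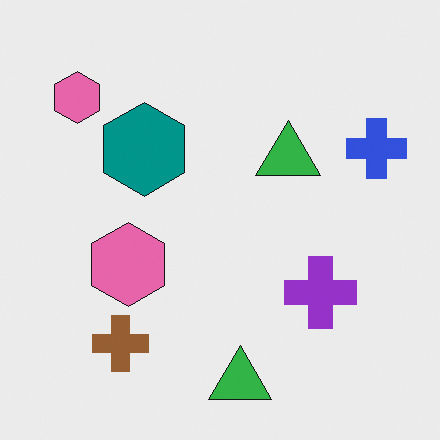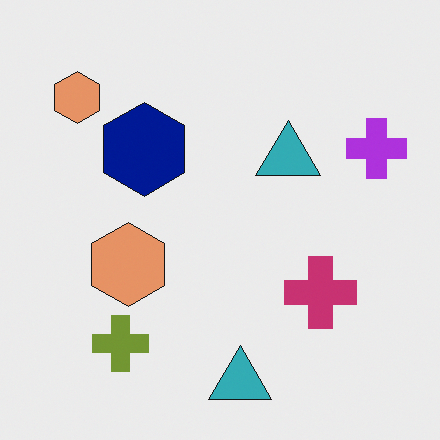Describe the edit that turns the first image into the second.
This is the original image hue-shifted slightly.

Every shape's color has rotated by the same amount around the hue wheel — a uniform hue shift.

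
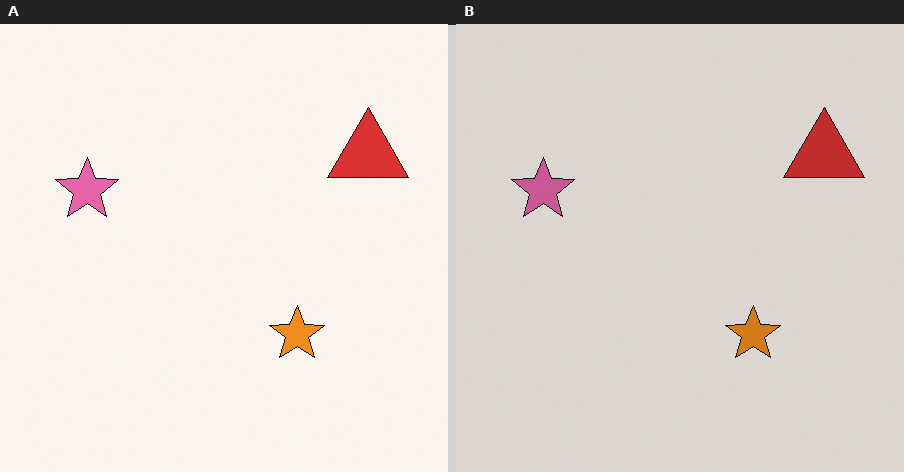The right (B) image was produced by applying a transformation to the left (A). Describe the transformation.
The image was darkened a little.

Every pixel — background and shapes alike — is uniformly darkened.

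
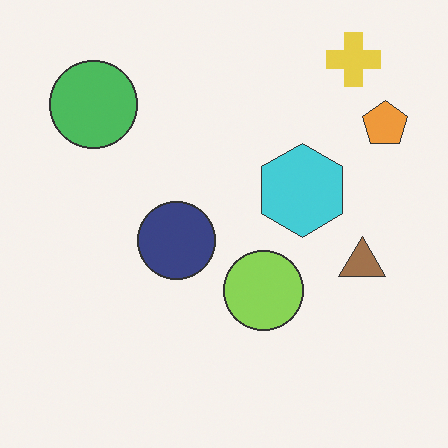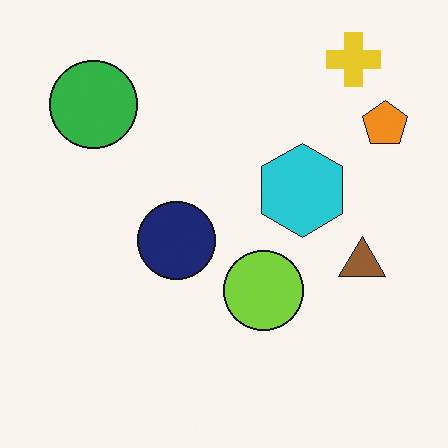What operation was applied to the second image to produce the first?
The image was given slightly reduced contrast.

Tones are pushed toward mid-grey across the whole image — a global contrast change.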